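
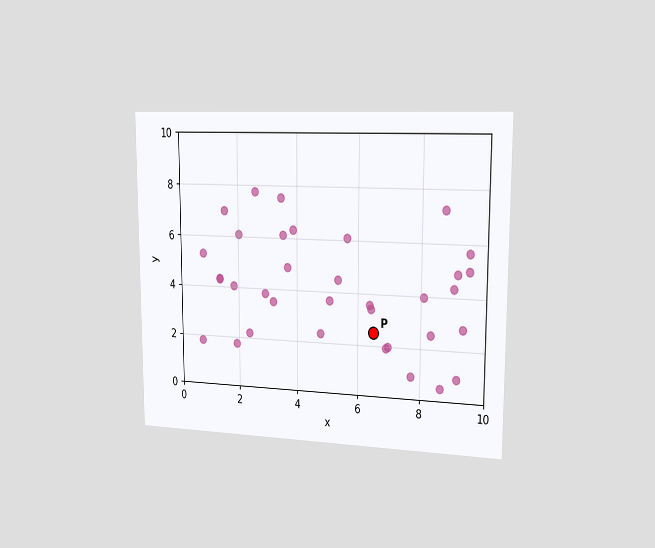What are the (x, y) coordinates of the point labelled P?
(6.5, 2.5)

The chart is viewed slightly from the right. Following the gridlines from P to each axis, P sits at (6.5, 2.5).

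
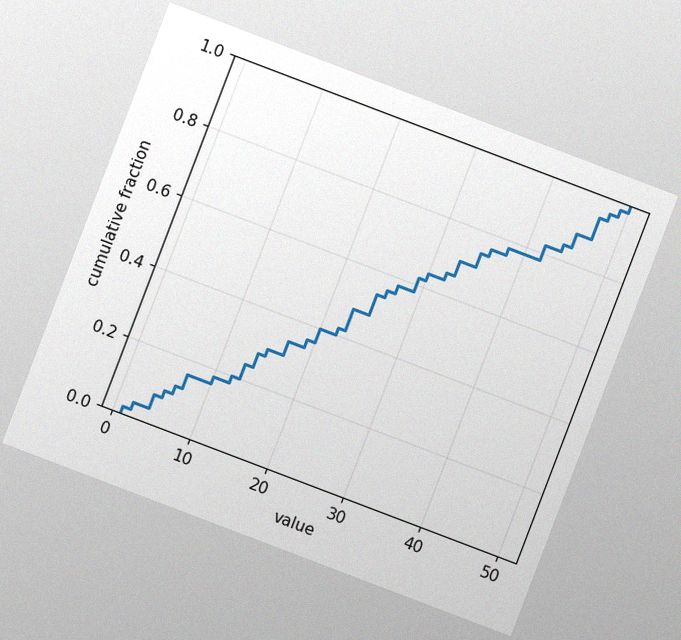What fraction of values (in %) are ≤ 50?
The chart is tilted about 21° clockwise, with some photo noise. At x=50 the ECDF step is at 100%.

100%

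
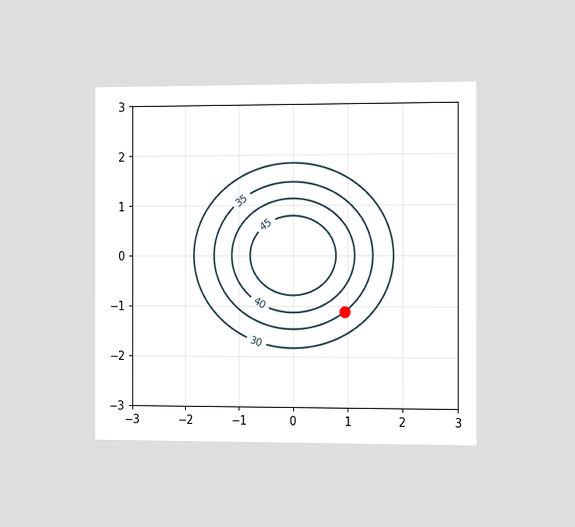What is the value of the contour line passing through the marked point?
The chart is viewed slightly from the right. The marked point sits on the contour labelled 35.

35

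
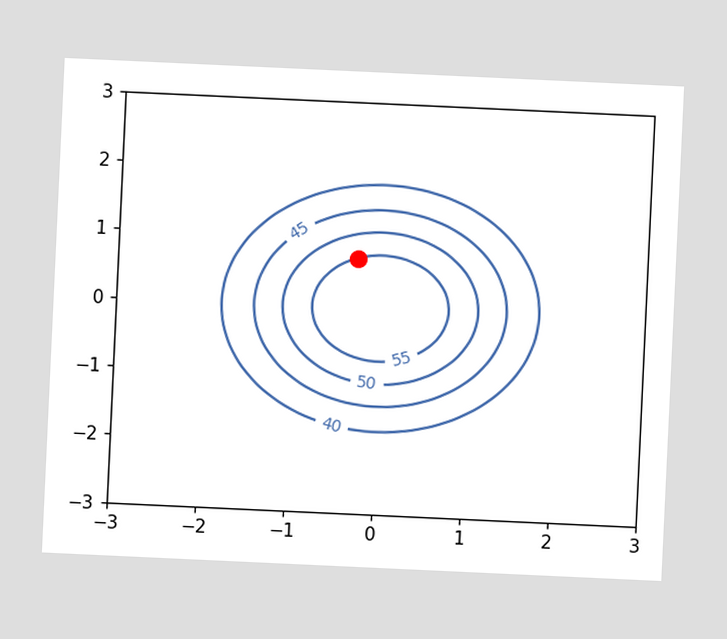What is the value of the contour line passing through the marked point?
55

The chart is tilted about 3° clockwise. The marked point sits on the contour labelled 55.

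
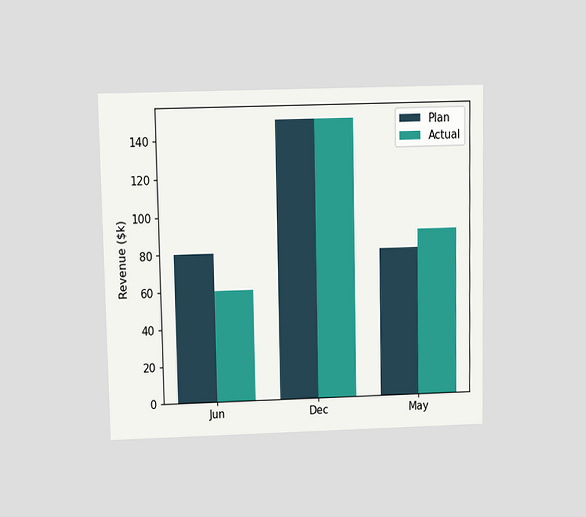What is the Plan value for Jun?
The chart is viewed slightly from above. The Plan bar at Jun reaches $80k on the y-axis.

$80k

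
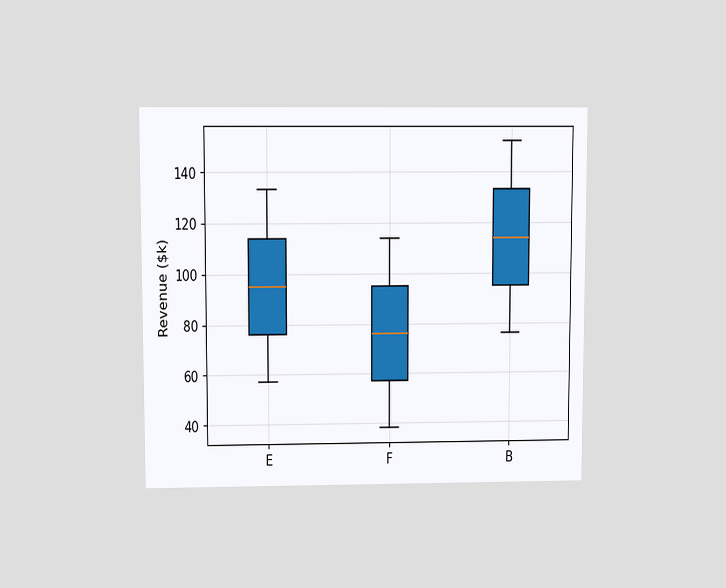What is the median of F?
The chart is viewed slightly from above. The median line in the F box sits at $76k.

$76k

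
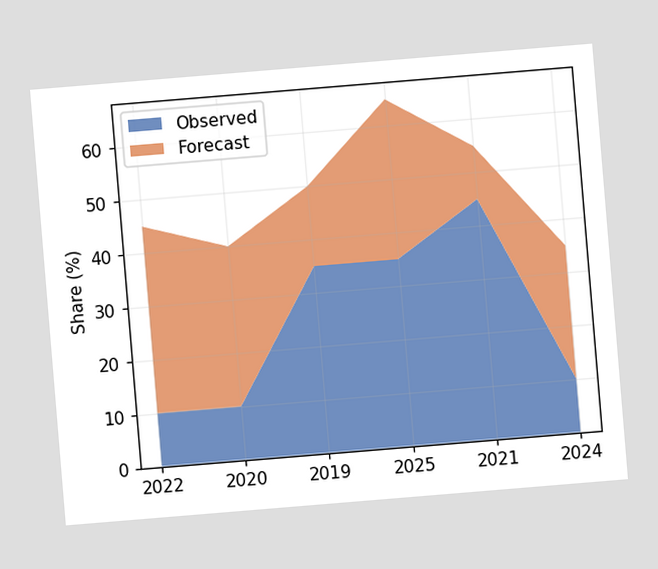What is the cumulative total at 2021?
The chart is tilted about 5° counter-clockwise. The stacked total at 2021 reaches 55%.

55%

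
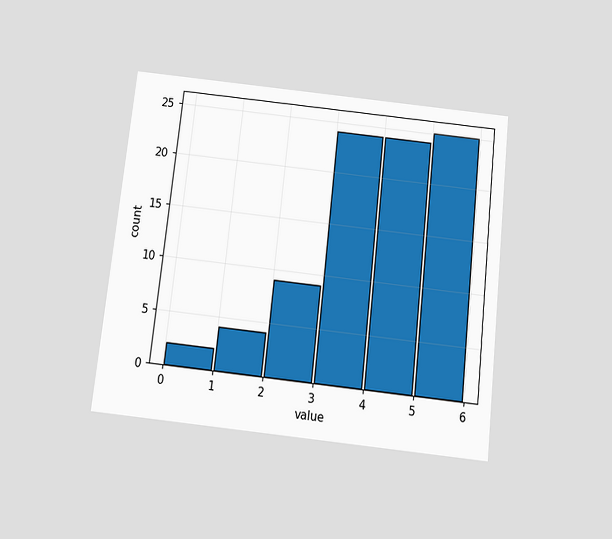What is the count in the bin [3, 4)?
24

The chart is tilted about 6° clockwise and viewed slightly from below. The [3, 4) bin has height 24.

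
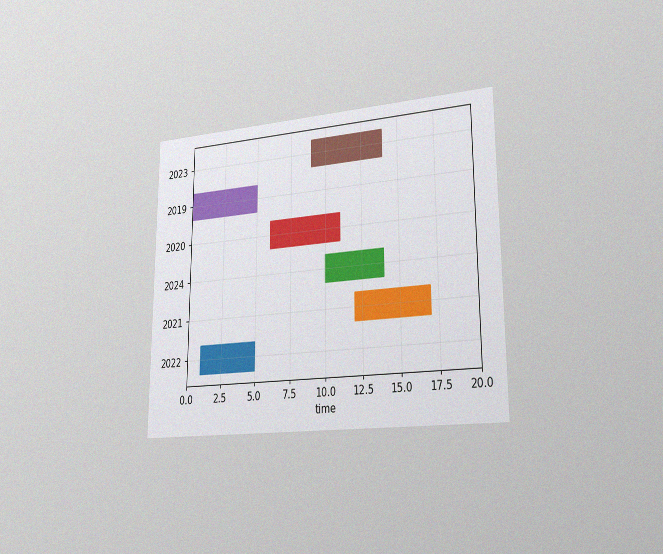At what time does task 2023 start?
The chart is viewed slightly from the right, with some photo noise. The 2023 bar begins at t=9.

9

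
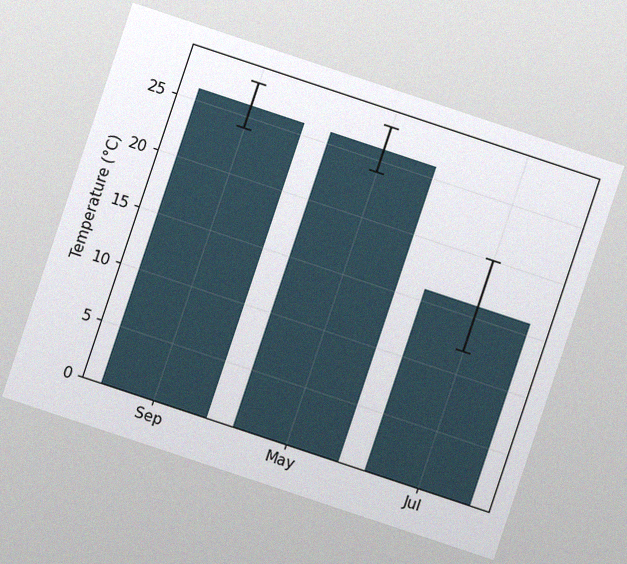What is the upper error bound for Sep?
28°C

The chart is tilted about 18° clockwise, with some photo noise. The Sep bar's upper whisker reaches 28°C.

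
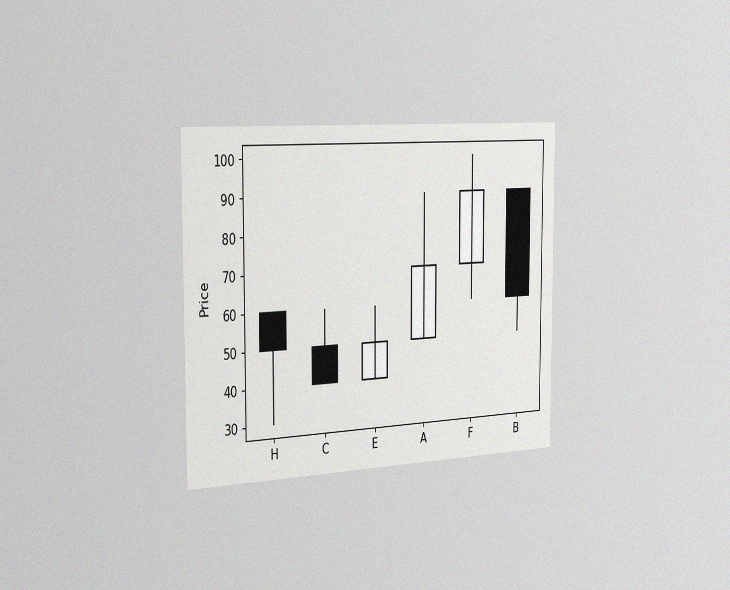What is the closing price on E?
The chart is viewed slightly from the left, with some photo noise. The E candle closes at 50.

50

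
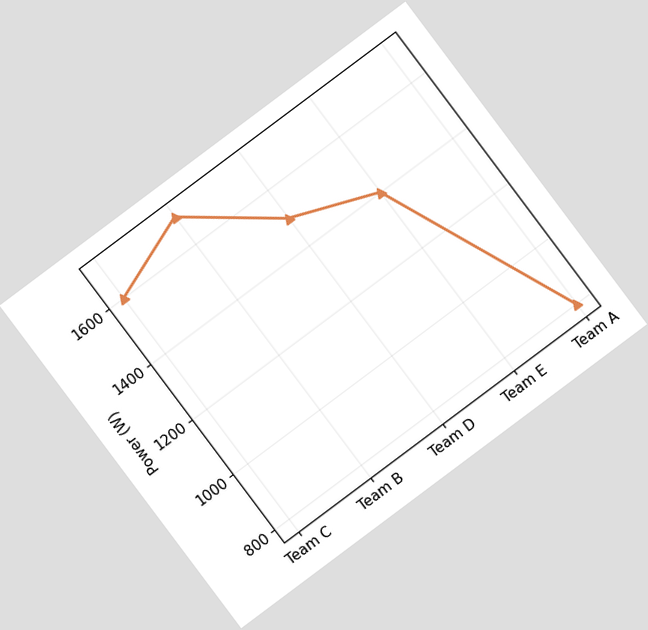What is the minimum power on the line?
800W

The chart is tilted about 37° counter-clockwise. The lowest point is at Team A, and reading across to the y-axis gives 800W.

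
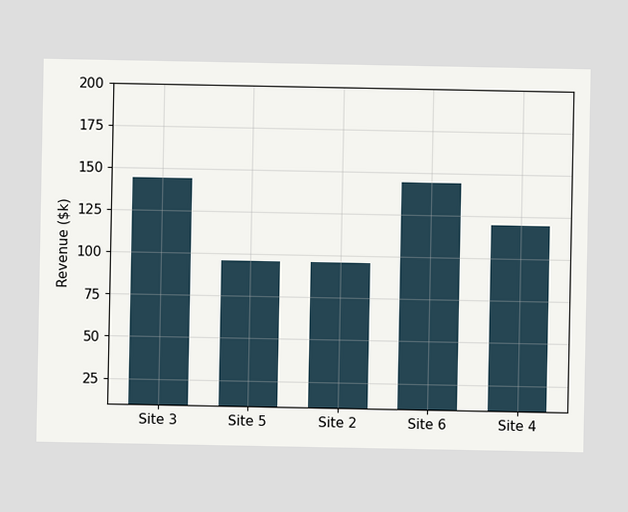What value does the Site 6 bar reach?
Reading along the chart's y-axis, the Site 6 bar reaches $144k.

$144k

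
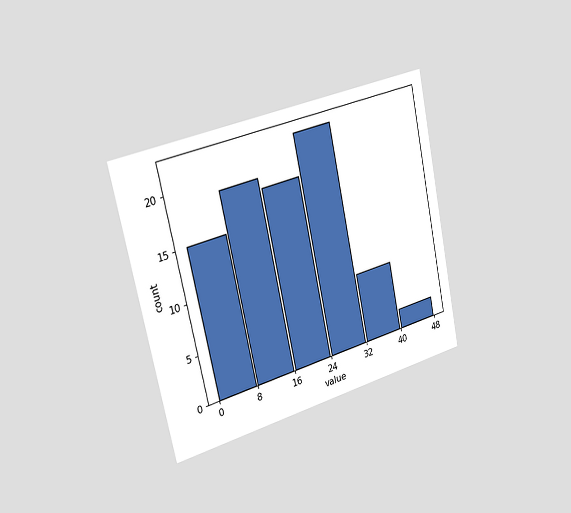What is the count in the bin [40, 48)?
2

The chart is tilted about 12° counter-clockwise and viewed slightly from the left. The [40, 48) bin has height 2.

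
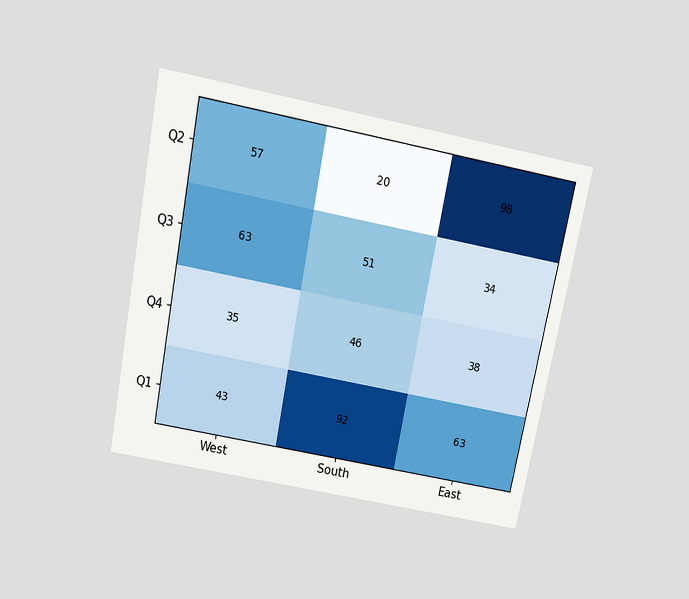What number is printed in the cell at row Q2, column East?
98

The chart is tilted about 11° clockwise and viewed slightly from above. The (Q2, East) cell reads 98.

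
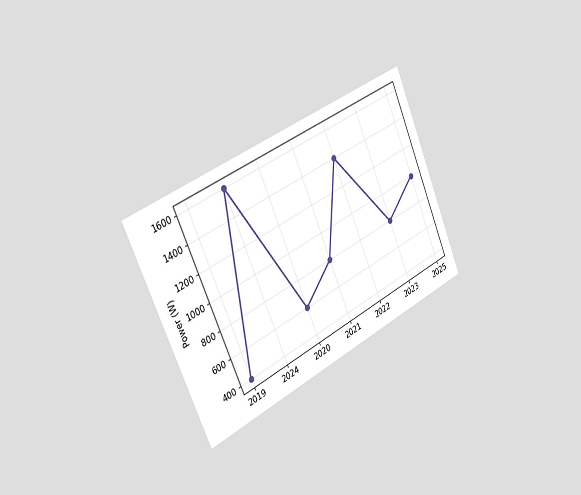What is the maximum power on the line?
The chart is tilted about 24° counter-clockwise and viewed slightly from the left. The highest point is at 2024, and reading across to the y-axis gives 1600W.

1600W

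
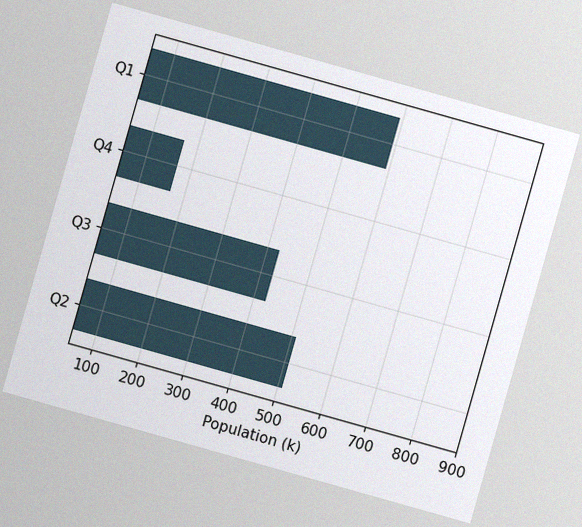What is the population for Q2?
The chart is tilted about 16° clockwise, with some photo noise. Reading along the chart's x-axis, the Q2 bar reaches 510k.

510k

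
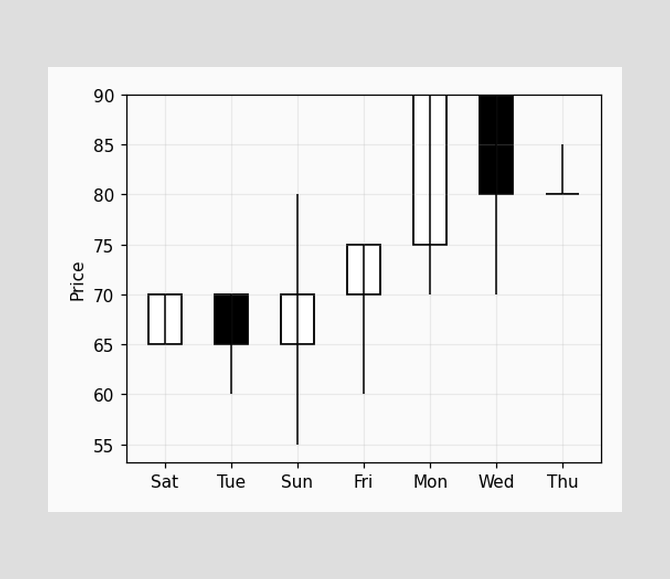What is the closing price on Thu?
80

The Thu candle closes at 80.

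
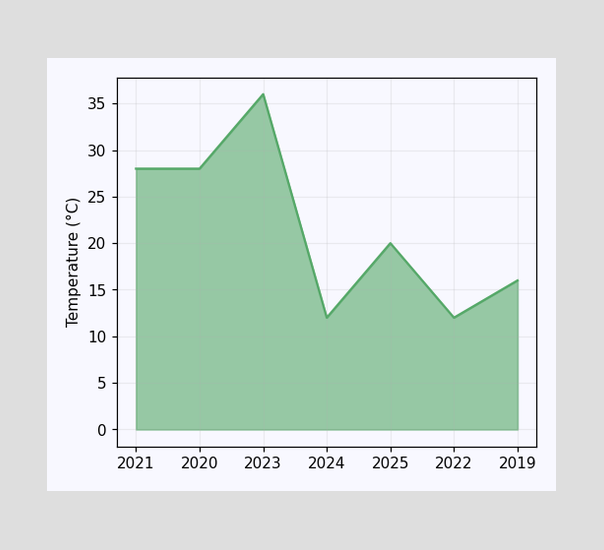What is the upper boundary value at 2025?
At 2025 the upper boundary is at 20°C.

20°C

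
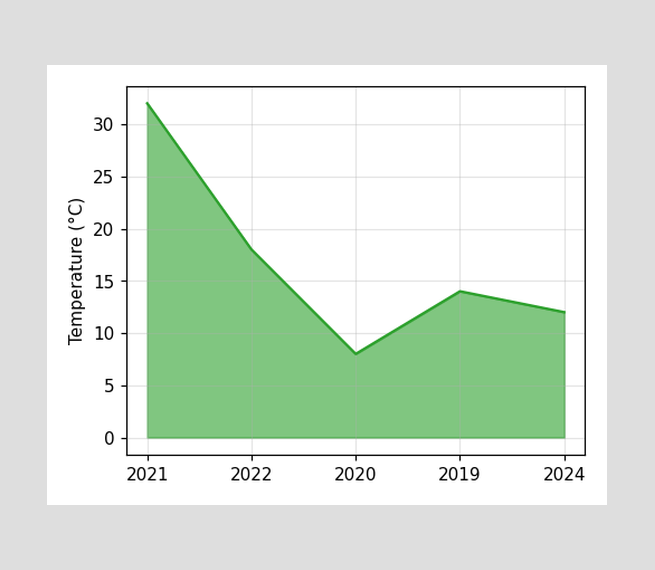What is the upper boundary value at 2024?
At 2024 the upper boundary is at 12°C.

12°C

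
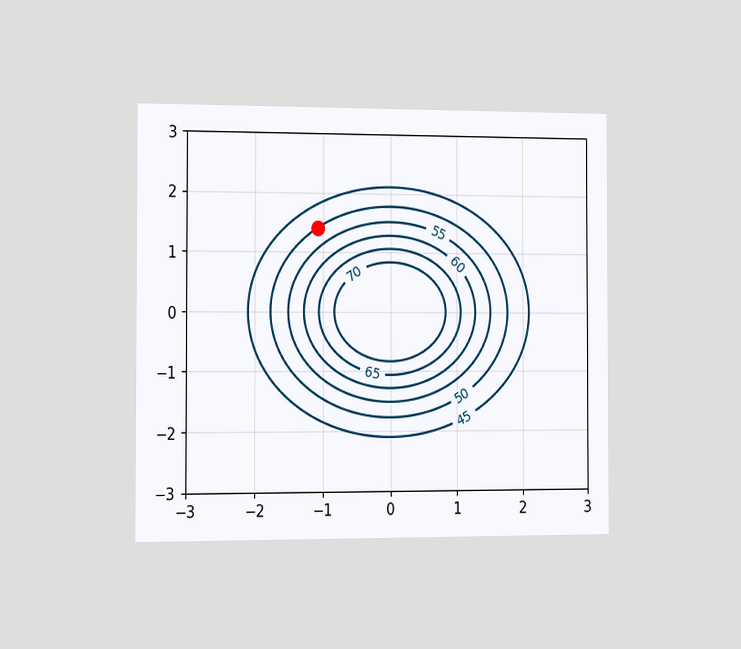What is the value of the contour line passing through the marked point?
The chart is viewed slightly from the left. The marked point sits on the contour labelled 50.

50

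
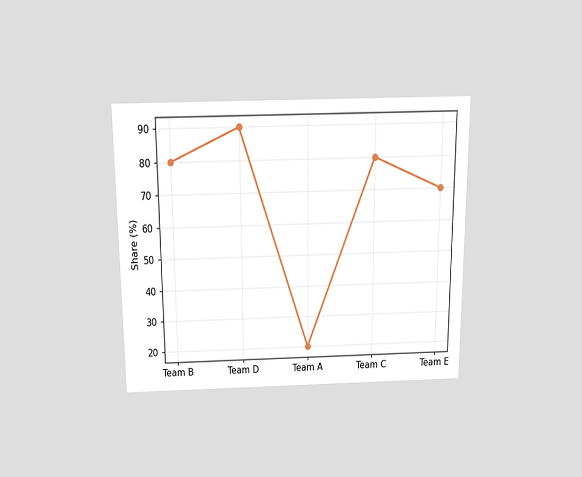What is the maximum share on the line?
The chart is viewed slightly from above. The highest point is at Team D, and reading across to the y-axis gives 90%.

90%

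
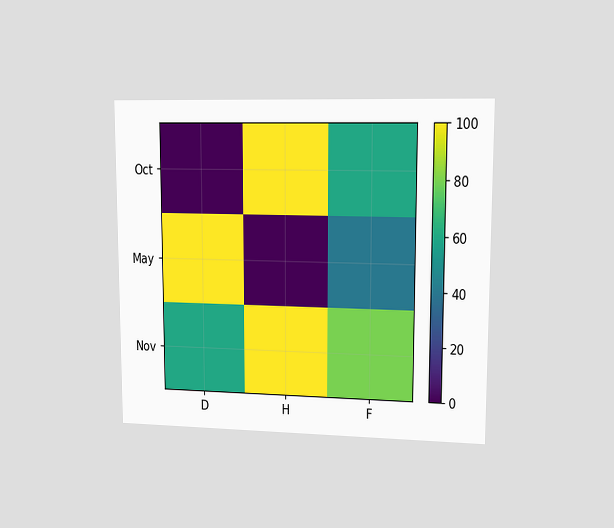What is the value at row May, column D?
The chart is viewed at a slight angle. Matching cell (May, D) against the colorbar gives 100.

100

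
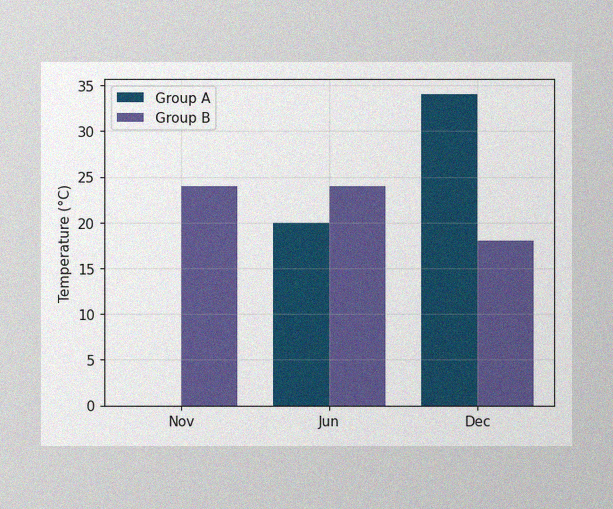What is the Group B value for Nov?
24°C

The image has some photo noise and uneven lighting. The Group B bar at Nov reaches 24°C on the y-axis.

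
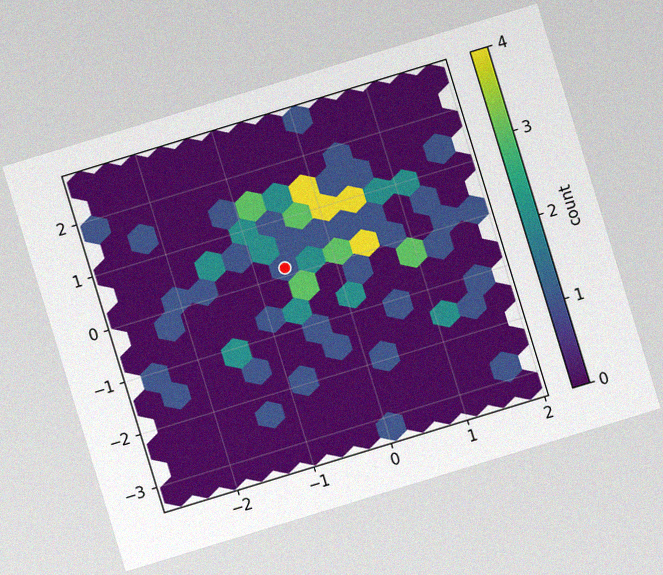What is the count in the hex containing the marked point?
1

The chart is tilted about 17° counter-clockwise, with some photo noise. The marked hex reads 1 on the colorbar.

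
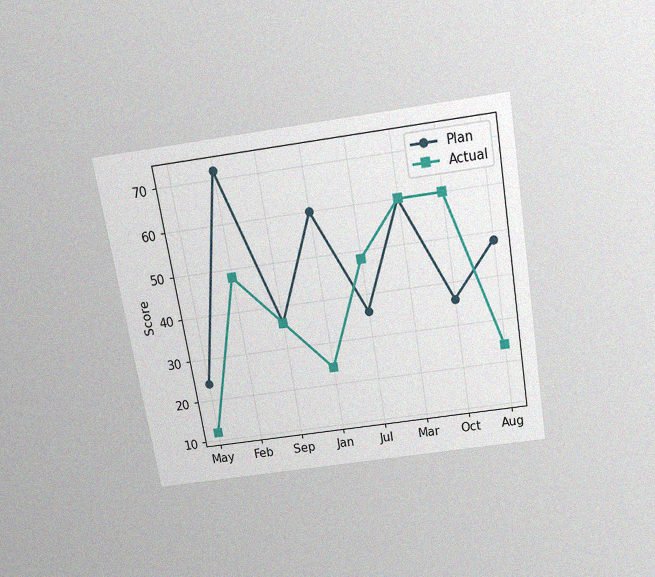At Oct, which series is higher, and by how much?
Actual, by 24

The chart is tilted about 9° counter-clockwise and viewed slightly from above, with some photo noise. At Oct, Actual sits above the other line by 24.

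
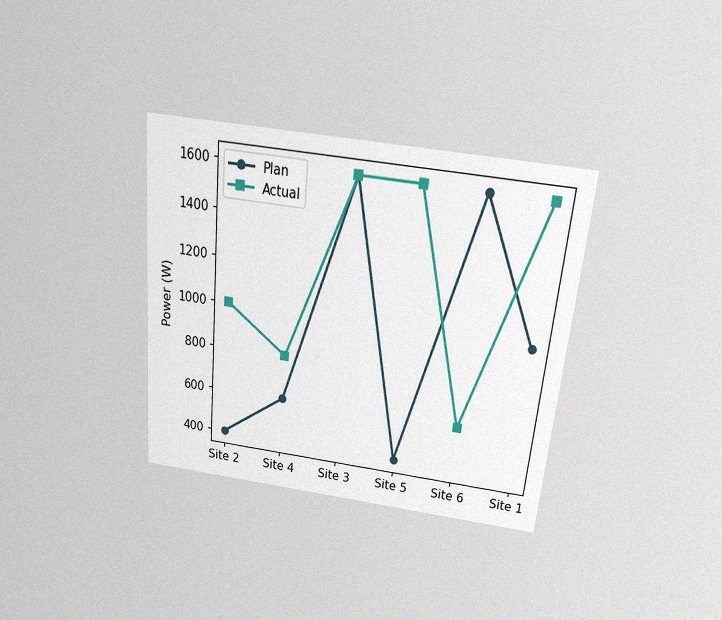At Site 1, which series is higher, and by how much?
The chart is tilted about 5° clockwise and viewed slightly from above, with some photo noise. At Site 1, Actual sits above the other line by 600W.

Actual, by 600W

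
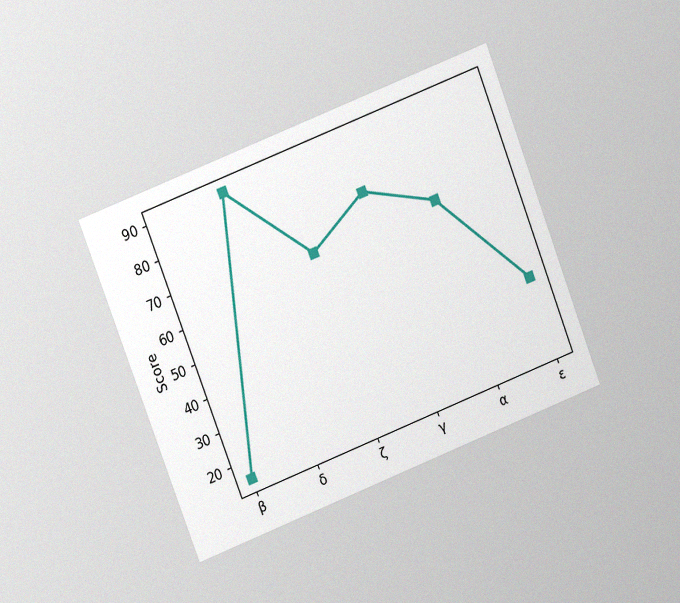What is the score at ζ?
The chart is tilted about 21° counter-clockwise and viewed at a slight angle, with some photo noise. At ζ, the line is at 65.

65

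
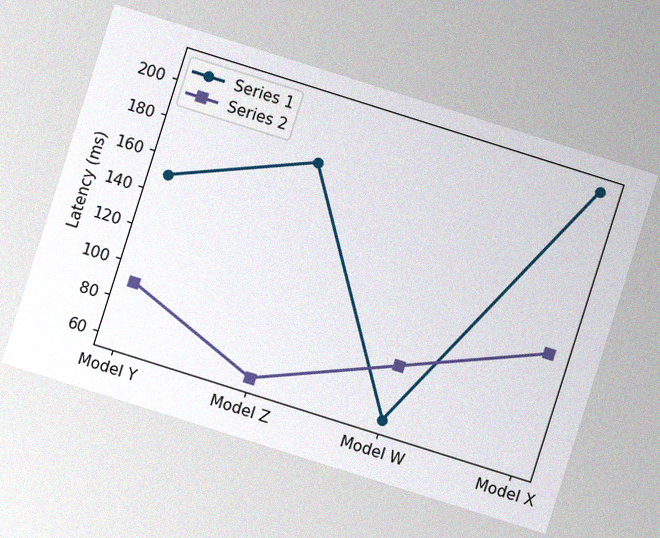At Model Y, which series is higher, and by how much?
The chart is tilted about 17° clockwise, with some photo noise. At Model Y, Series 1 sits above the other line by 60ms.

Series 1, by 60ms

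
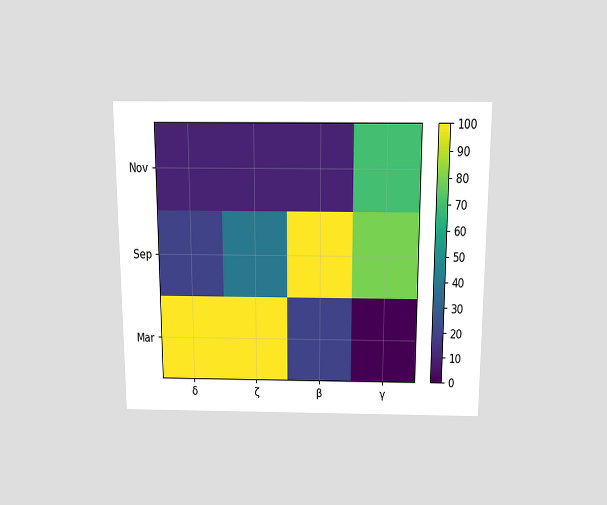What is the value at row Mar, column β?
The chart is viewed slightly from above. Matching cell (Mar, β) against the colorbar gives 20.

20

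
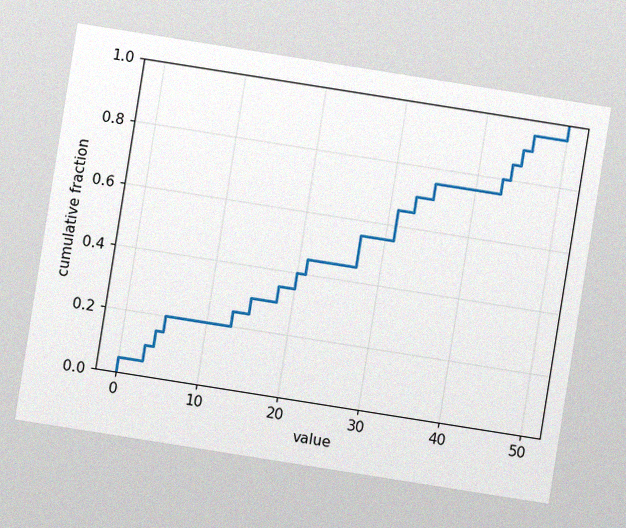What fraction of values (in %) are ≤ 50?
100%

The chart is tilted about 9° clockwise, with some photo noise. At x=50 the ECDF step is at 100%.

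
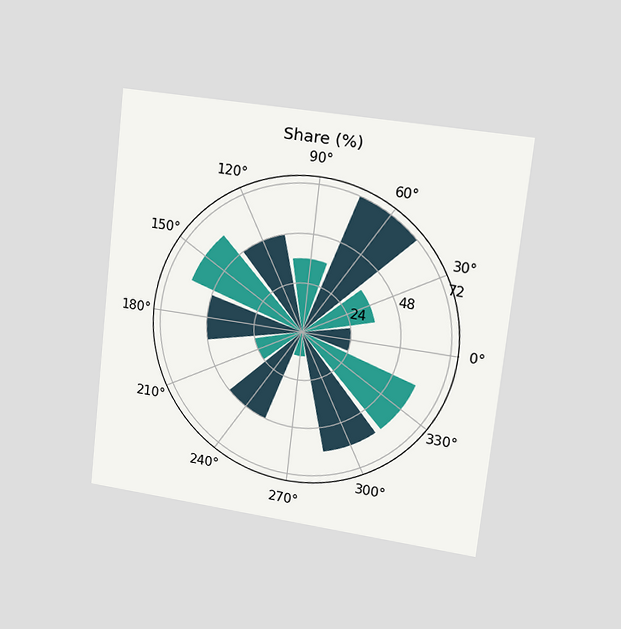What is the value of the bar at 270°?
12%

The chart is tilted about 6° clockwise and viewed slightly from the right. The bar at 270° reaches 12% on the radial axis.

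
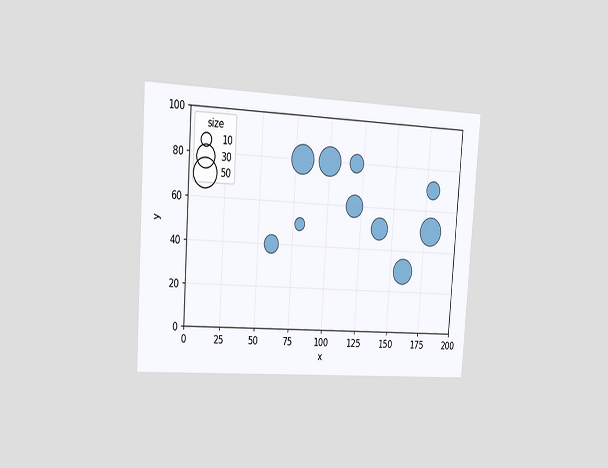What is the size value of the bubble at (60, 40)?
The chart is tilted about 4° clockwise and viewed slightly from the left. Matching the bubble at (60, 40) against the size legend gives 20.

20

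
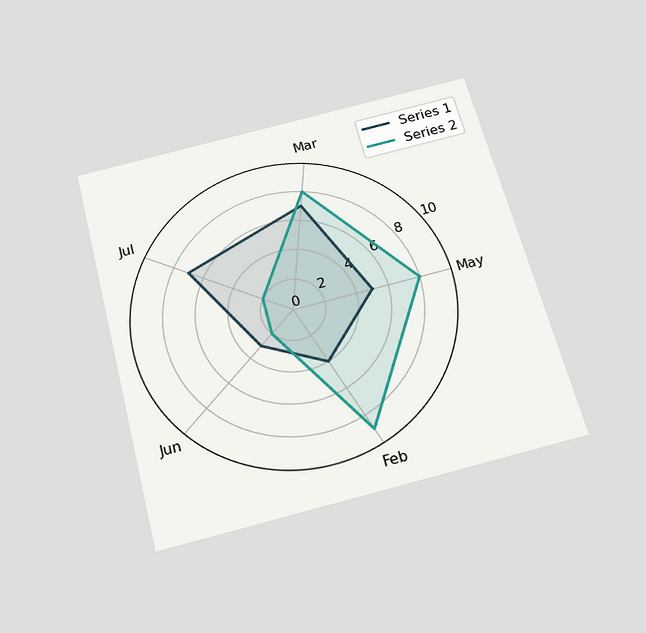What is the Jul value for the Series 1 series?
7

The chart is tilted about 14° counter-clockwise and viewed slightly from below. On the Jul axis, Series 1 reaches 7.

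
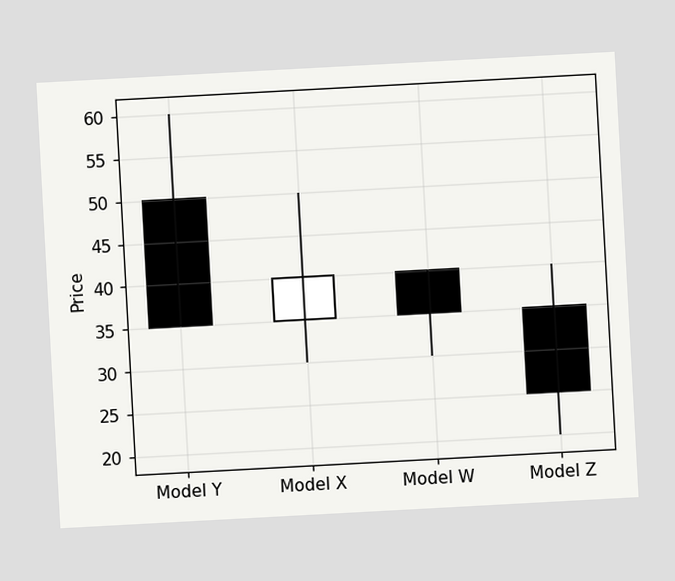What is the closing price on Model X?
40

The chart is tilted about 3° counter-clockwise. The Model X candle closes at 40.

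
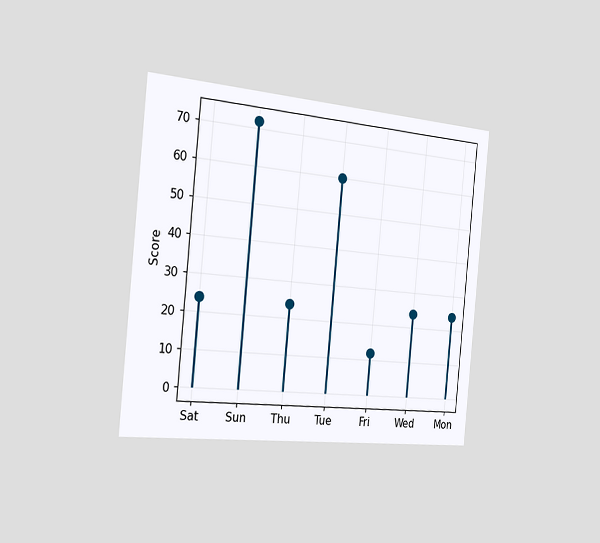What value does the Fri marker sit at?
The chart is tilted about 5° clockwise and viewed slightly from the left. The Fri marker sits at 12.

12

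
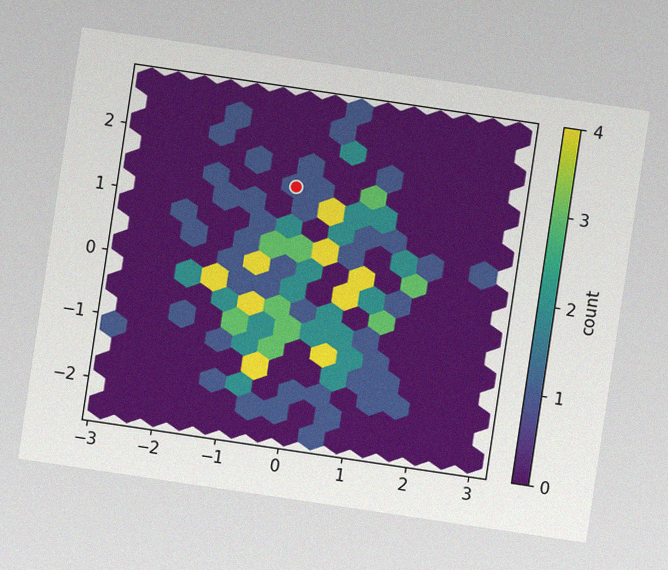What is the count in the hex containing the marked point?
The chart is tilted about 8° clockwise, with some photo noise. The marked hex reads 1 on the colorbar.

1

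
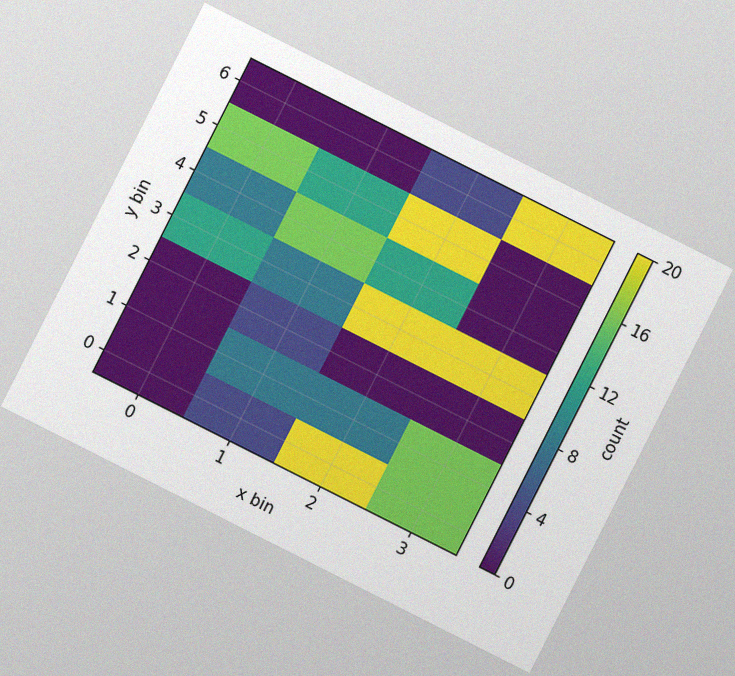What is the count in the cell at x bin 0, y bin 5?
16

The chart is tilted about 27° clockwise, with some photo noise. Matching the cell (0, 5) against the colorbar gives 16.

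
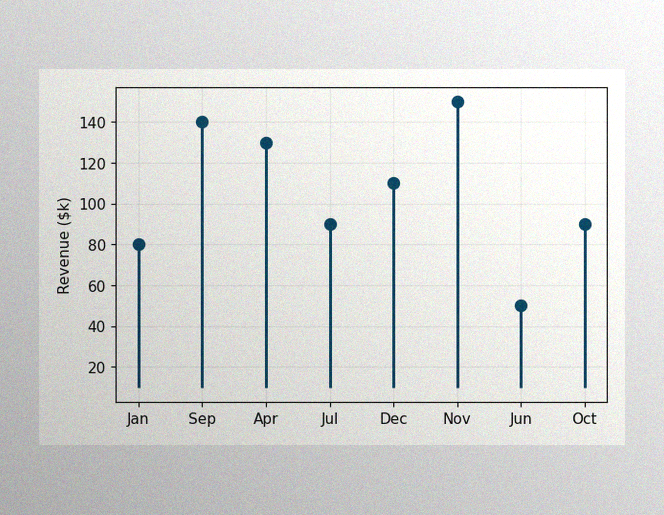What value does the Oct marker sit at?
The image has some photo noise and uneven lighting. The Oct marker sits at $90k.

$90k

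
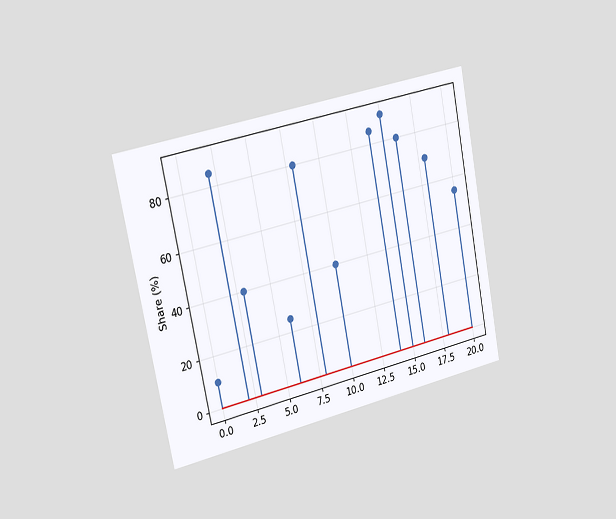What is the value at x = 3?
40%

The chart is tilted about 11° counter-clockwise and viewed slightly from the left. The stem at x=3 reaches 40%.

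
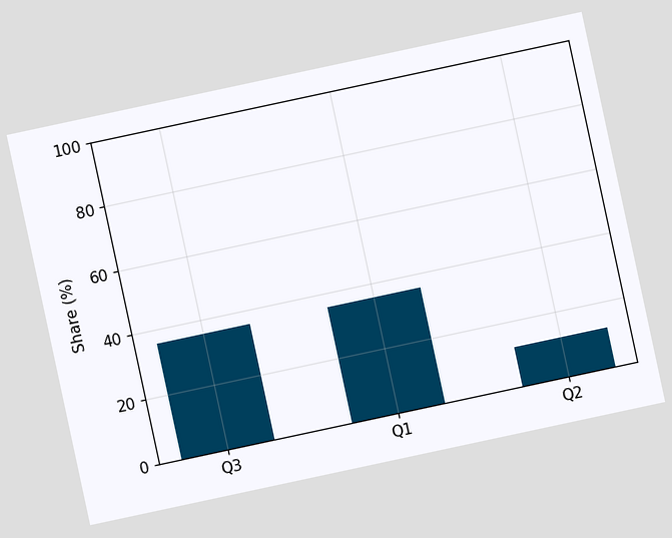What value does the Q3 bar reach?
36%

The chart is tilted about 12° counter-clockwise. Reading along the chart's y-axis, the Q3 bar reaches 36%.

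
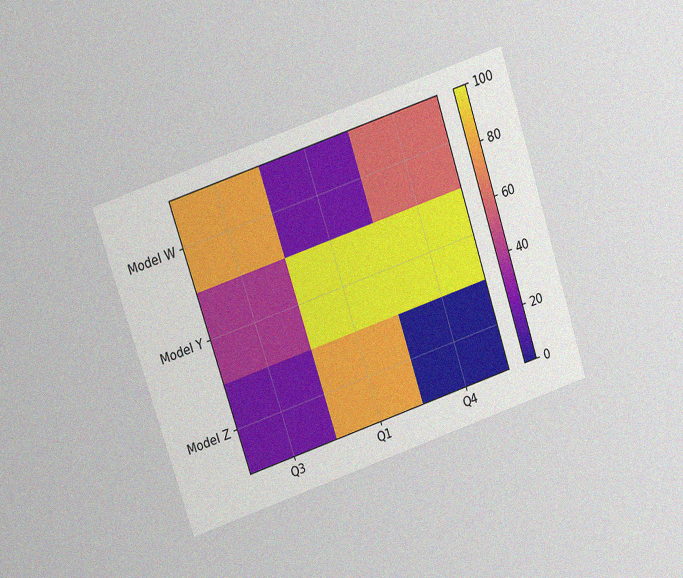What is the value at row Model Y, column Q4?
100

The chart is tilted about 18° counter-clockwise and viewed slightly from above, with some photo noise. Matching cell (Model Y, Q4) against the colorbar gives 100.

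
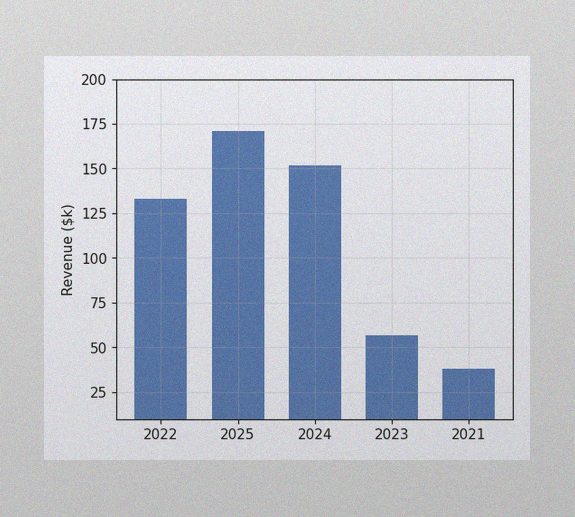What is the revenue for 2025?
$171k

The image has some photo noise and uneven lighting. Reading along the chart's y-axis, the 2025 bar reaches $171k.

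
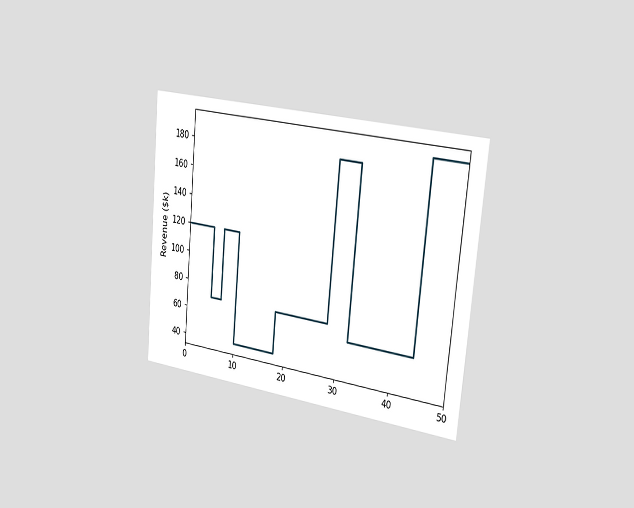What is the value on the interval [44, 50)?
The chart is tilted about 5° clockwise and viewed slightly from the right. On [44, 50) the step sits at $190k.

$190k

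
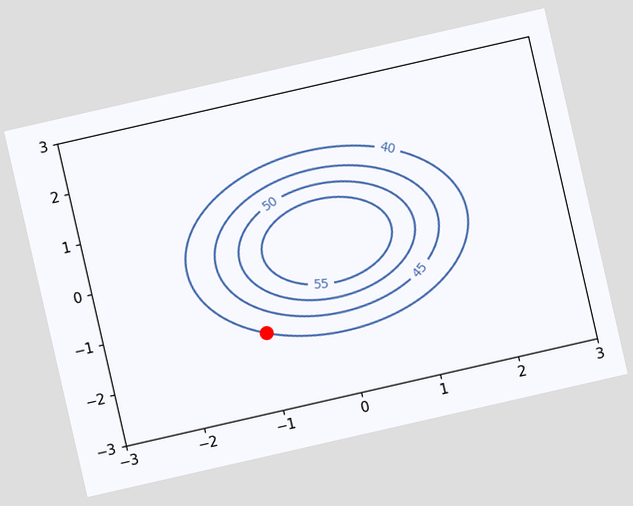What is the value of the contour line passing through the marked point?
The chart is tilted about 13° counter-clockwise. The marked point sits on the contour labelled 40.

40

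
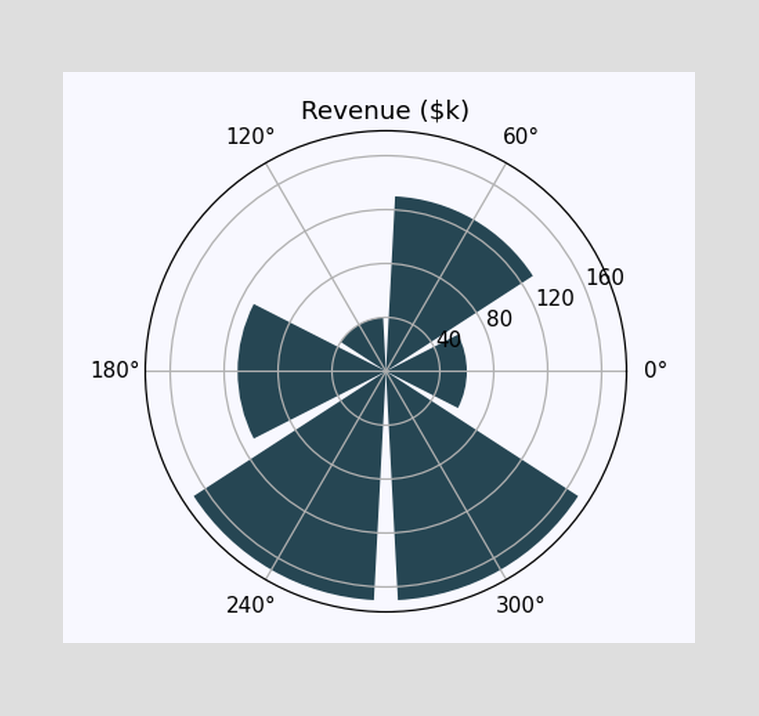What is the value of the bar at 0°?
$60k

The bar at 0° reaches $60k on the radial axis.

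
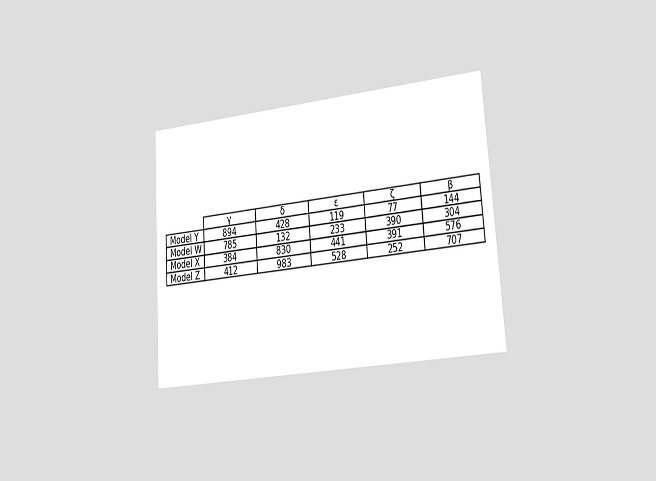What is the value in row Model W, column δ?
The chart is tilted about 4° counter-clockwise and viewed slightly from the right. The (Model W, δ) cell reads 132.

132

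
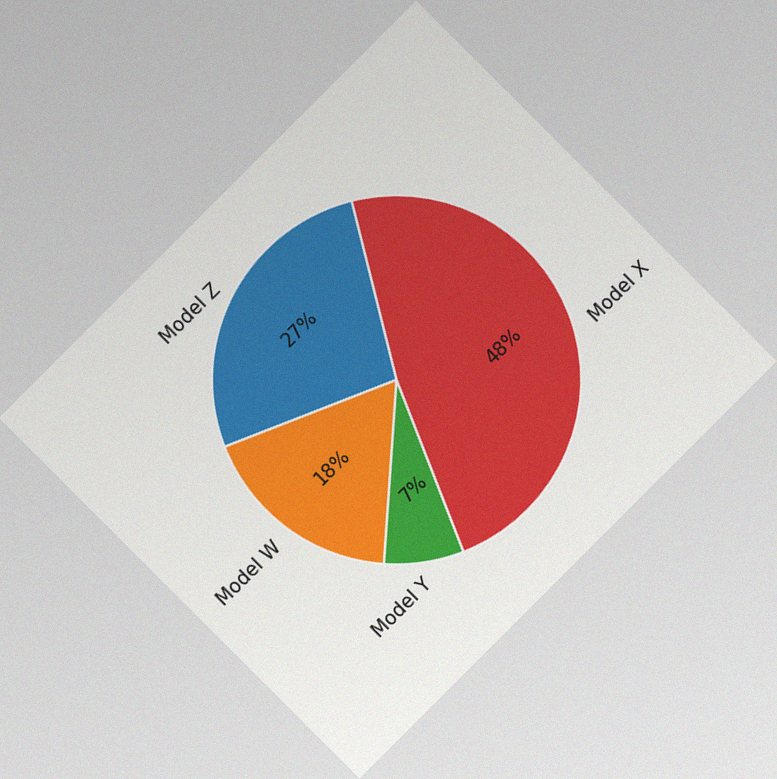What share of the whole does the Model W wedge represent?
18%

The chart is tilted about 45° counter-clockwise, with some photo noise. The Model W slice takes up 18% of the pie.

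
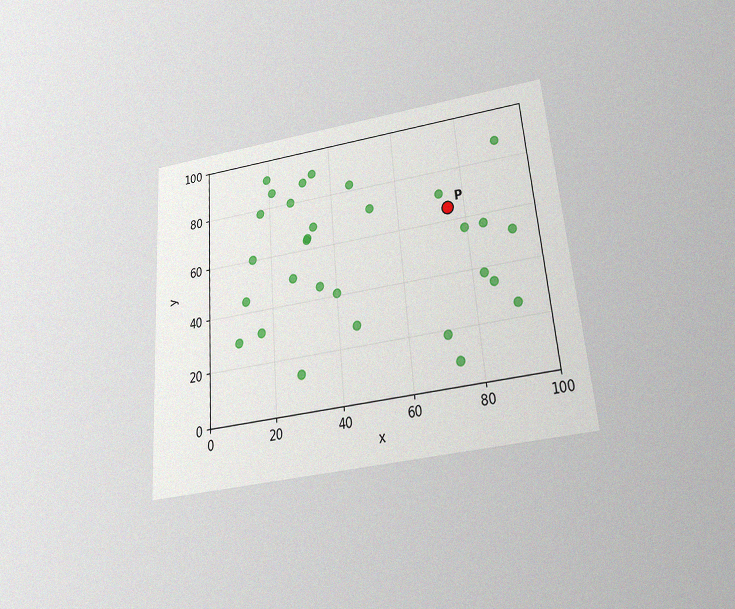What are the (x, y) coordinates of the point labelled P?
The chart is tilted about 5° counter-clockwise and viewed slightly from below, with some photo noise. Following the gridlines from P to each axis, P sits at (75, 65).

(75, 65)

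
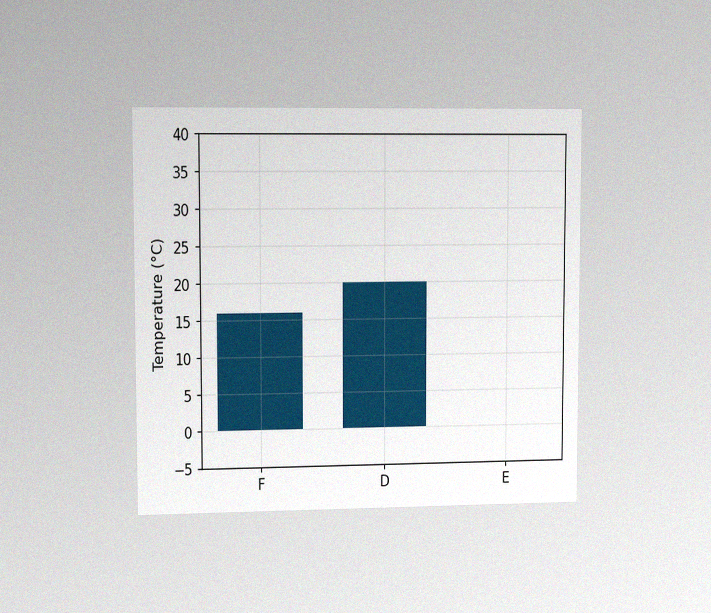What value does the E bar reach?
The chart is viewed slightly from the left, with some photo noise. Reading along the chart's y-axis, the E bar reaches 0°C.

0°C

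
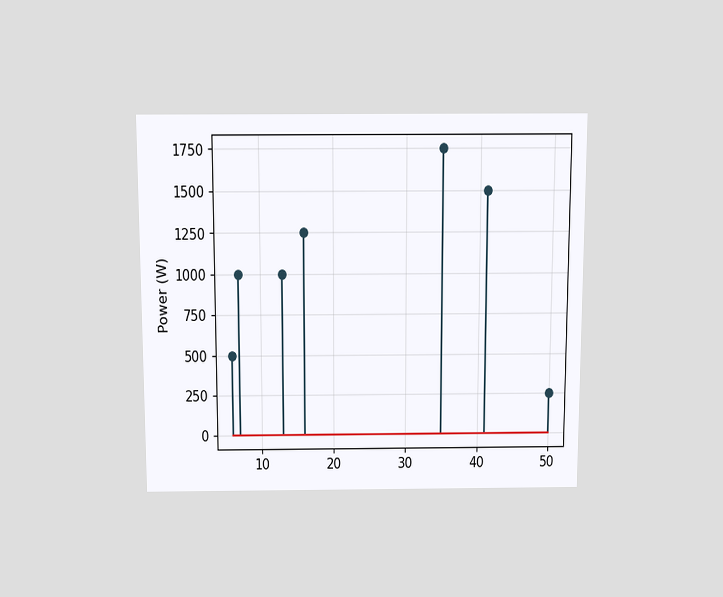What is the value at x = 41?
1500W

The chart is viewed slightly from above. The stem at x=41 reaches 1500W.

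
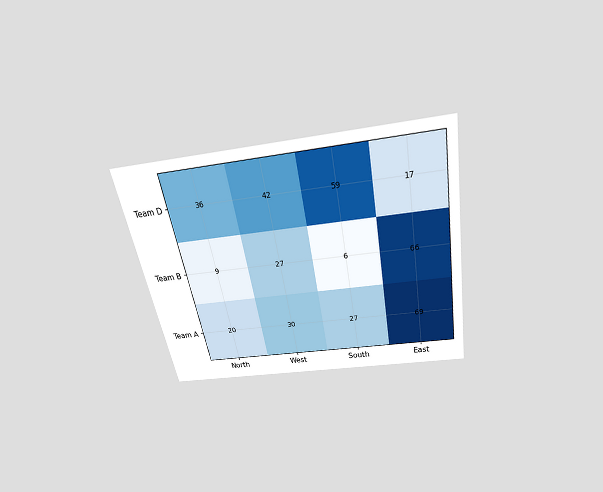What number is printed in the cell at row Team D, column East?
The chart is tilted about 11° counter-clockwise and viewed slightly from above. The (Team D, East) cell reads 17.

17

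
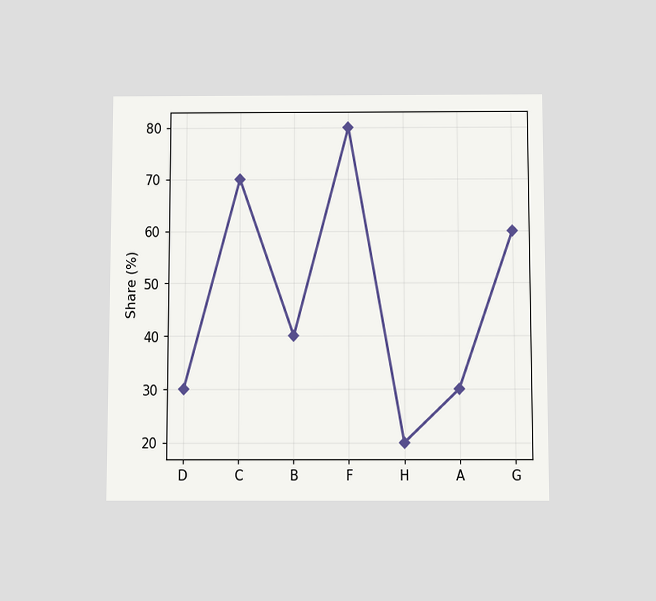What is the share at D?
The chart is viewed slightly from below. At D, the line is at 30%.

30%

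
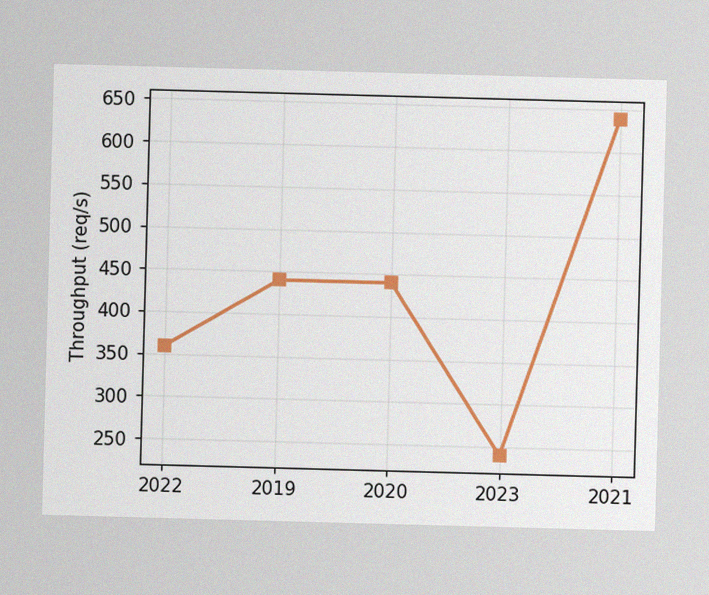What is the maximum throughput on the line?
The image has some photo noise and uneven lighting. The highest point is at 2021, and reading across to the y-axis gives 640req/s.

640req/s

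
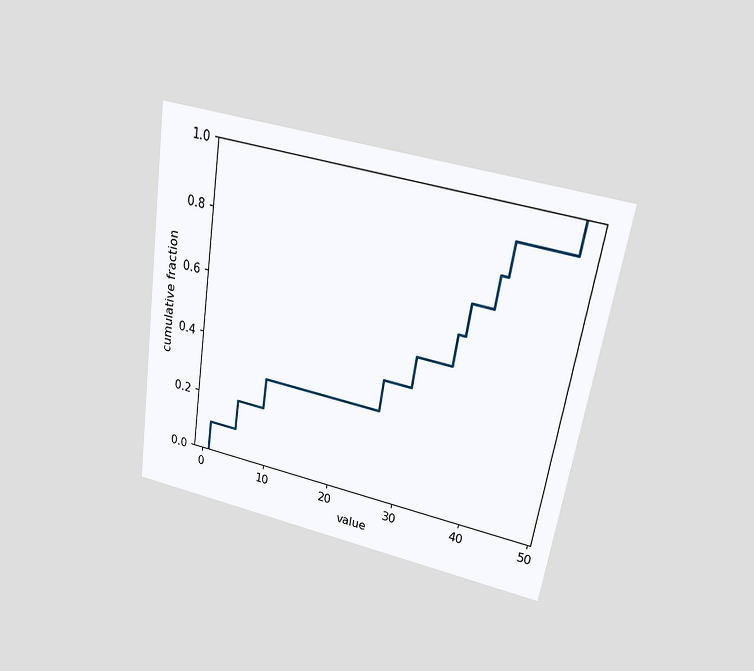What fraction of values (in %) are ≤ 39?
80%

The chart is tilted about 9° clockwise and viewed slightly from above. At x=39 the ECDF step is at 80%.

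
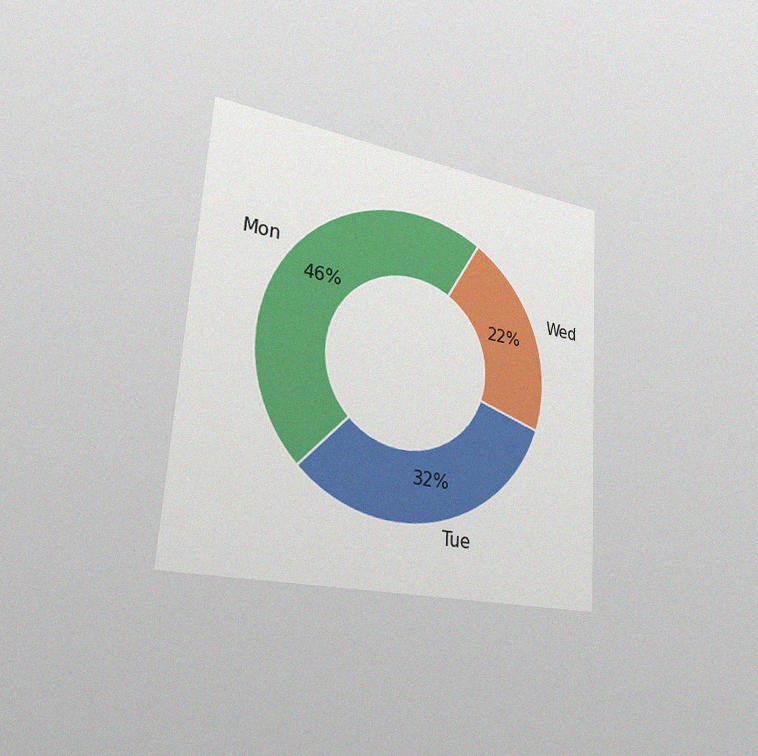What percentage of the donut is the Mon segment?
46%

The chart is tilted about 4° clockwise and viewed slightly from the left, with some photo noise. The Mon segment takes up 46% of the ring.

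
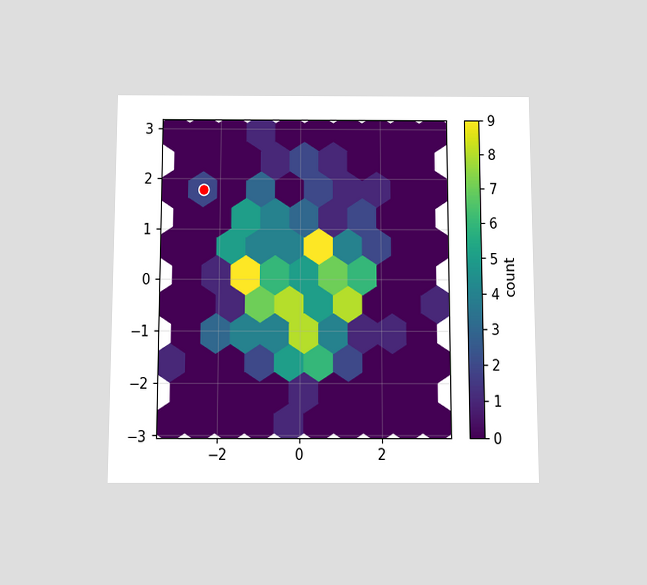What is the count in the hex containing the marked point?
2

The chart is viewed slightly from below. The marked hex reads 2 on the colorbar.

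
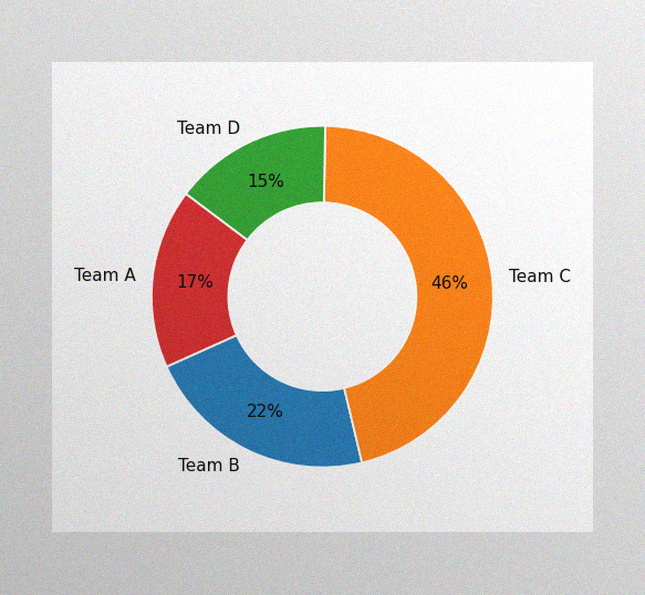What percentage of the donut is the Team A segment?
The image has some photo noise and uneven lighting. The Team A segment takes up 17% of the ring.

17%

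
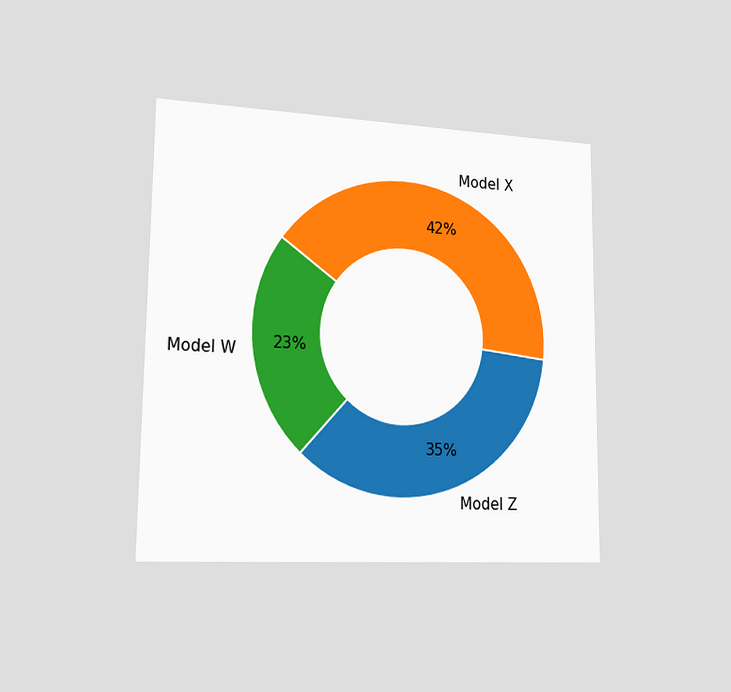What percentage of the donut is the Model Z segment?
35%

The chart is viewed slightly from the left. The Model Z segment takes up 35% of the ring.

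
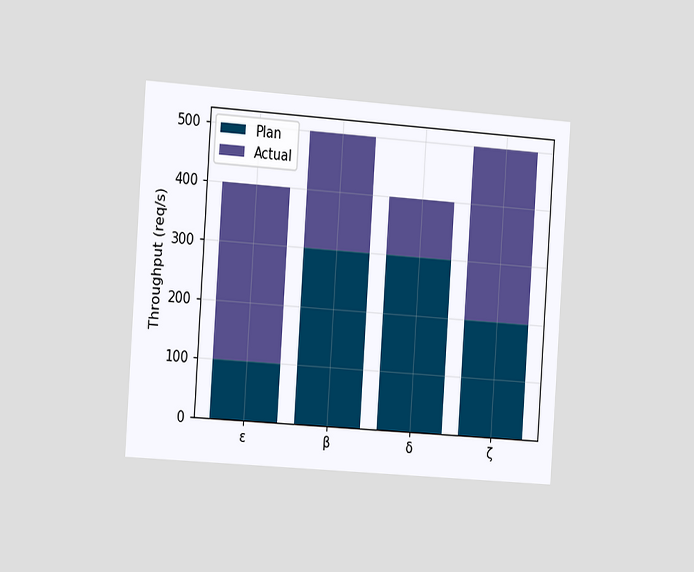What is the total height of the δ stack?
The chart is tilted about 4° clockwise and viewed slightly from the left. The δ stack's top reaches 400req/s on the y-axis.

400req/s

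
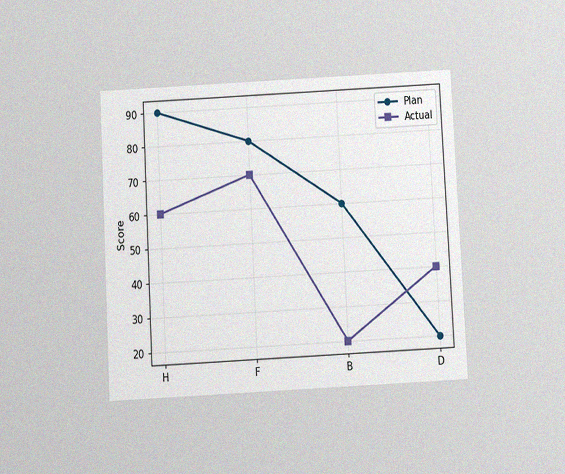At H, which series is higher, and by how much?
Plan, by 30

The chart is tilted about 3° counter-clockwise and viewed slightly from below, with some photo noise. At H, Plan sits above the other line by 30.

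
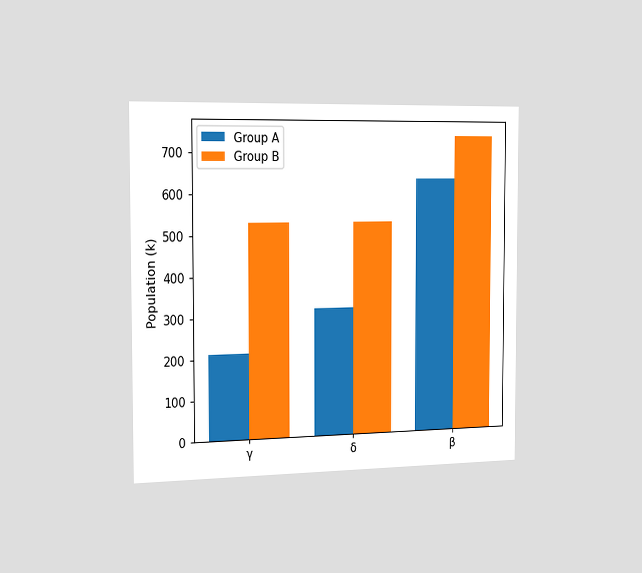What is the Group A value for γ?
The chart is viewed slightly from the left. The Group A bar at γ reaches 212k on the y-axis.

212k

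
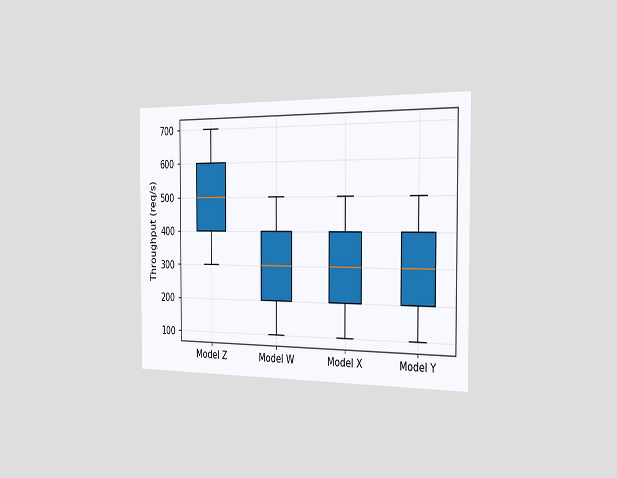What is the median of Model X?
300req/s

The chart is viewed slightly from the right. The median line in the Model X box sits at 300req/s.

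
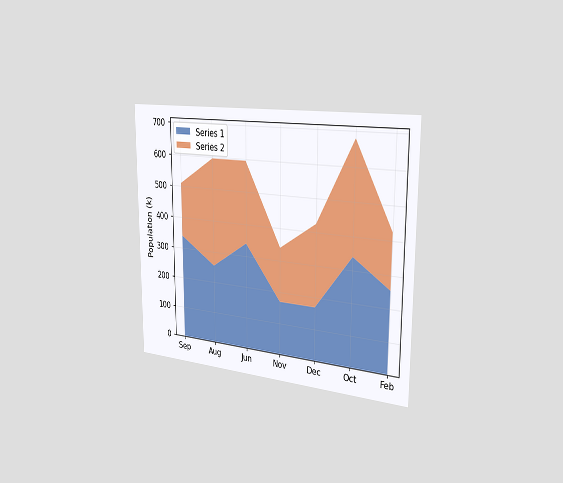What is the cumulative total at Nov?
340k

The chart is viewed slightly from the right. The stacked total at Nov reaches 340k.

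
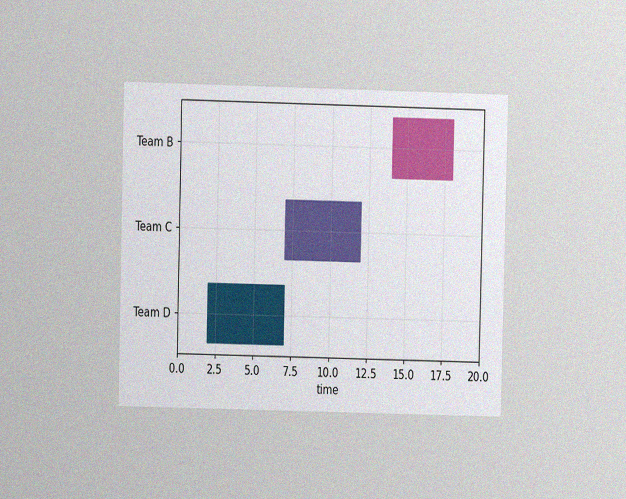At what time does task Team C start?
The chart is viewed at a slight angle, with some photo noise. The Team C bar begins at t=7.

7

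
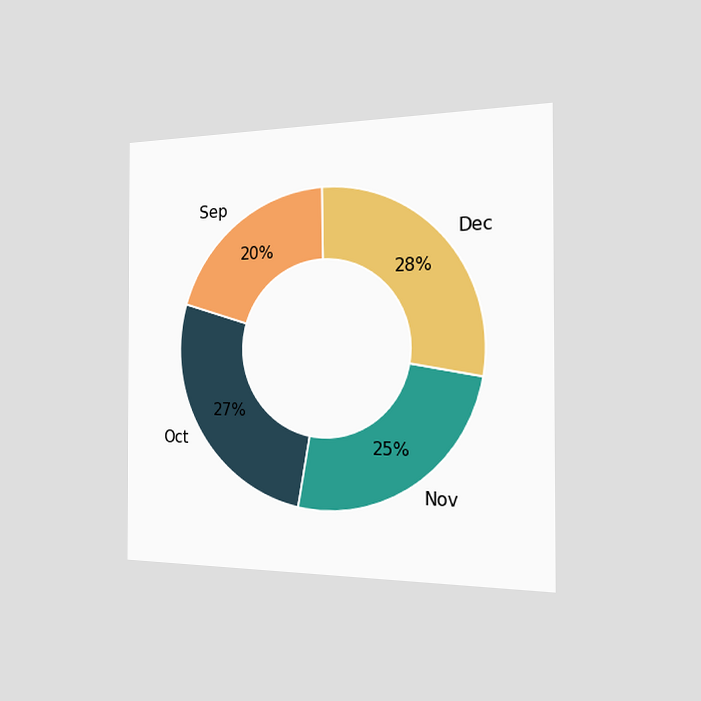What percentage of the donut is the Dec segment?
28%

The chart is viewed slightly from the right. The Dec segment takes up 28% of the ring.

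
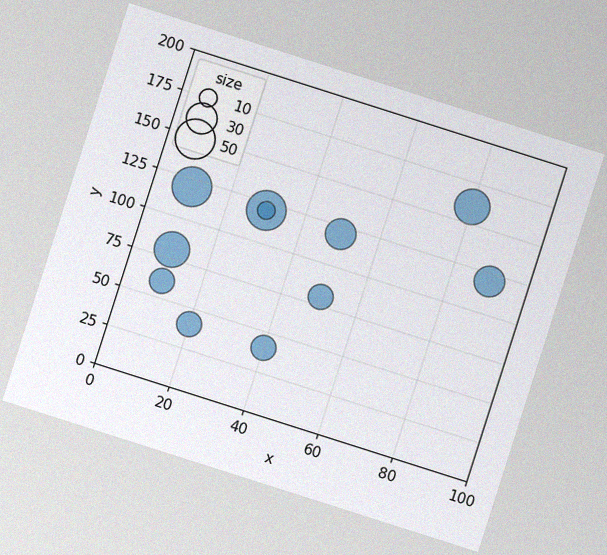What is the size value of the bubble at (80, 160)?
The chart is tilted about 18° clockwise, with some photo noise. Matching the bubble at (80, 160) against the size legend gives 40.

40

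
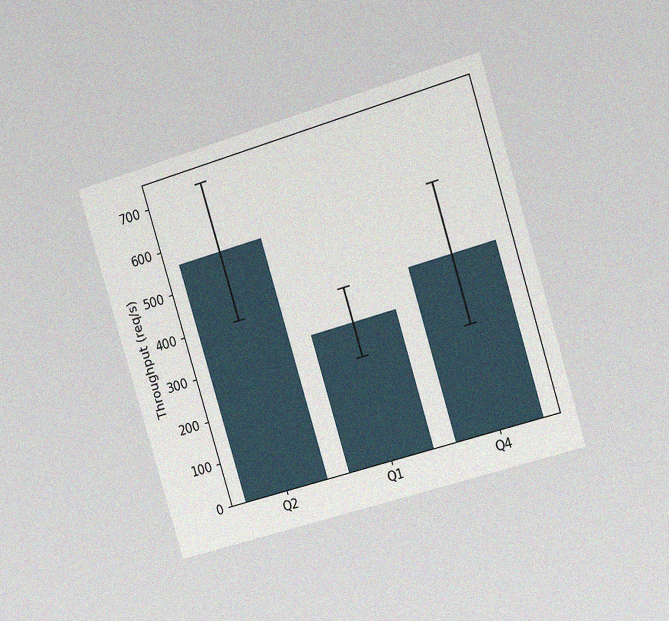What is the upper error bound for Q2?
The chart is tilted about 17° counter-clockwise and viewed slightly from the right, with some photo noise. The Q2 bar's upper whisker reaches 720req/s.

720req/s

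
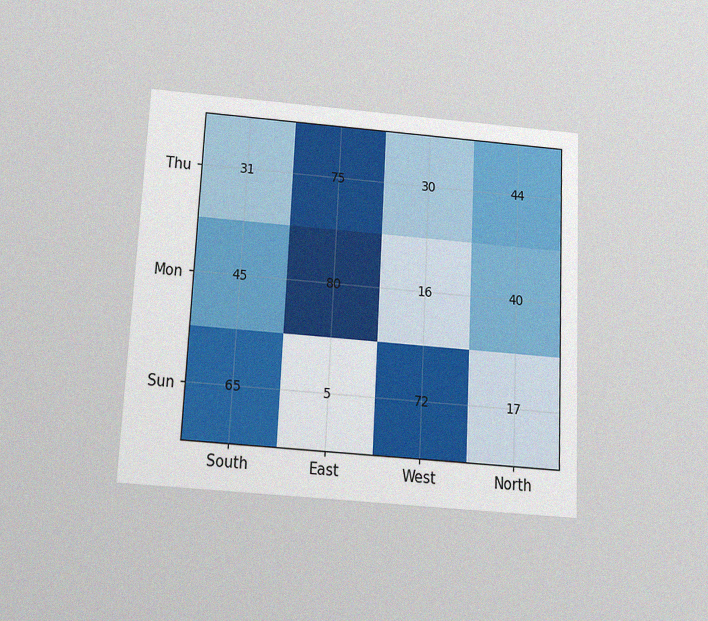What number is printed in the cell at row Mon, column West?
The chart is tilted about 3° clockwise and viewed slightly from below, with some photo noise. The (Mon, West) cell reads 16.

16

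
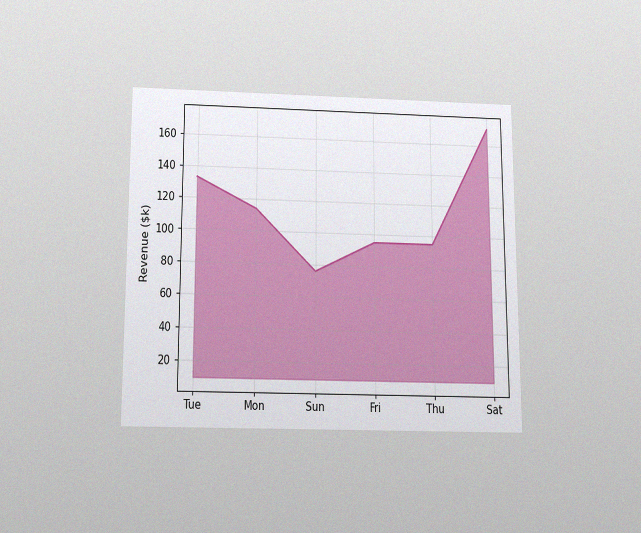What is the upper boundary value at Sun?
$76k

The chart is viewed slightly from below, with some photo noise. At Sun the upper boundary is at $76k.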